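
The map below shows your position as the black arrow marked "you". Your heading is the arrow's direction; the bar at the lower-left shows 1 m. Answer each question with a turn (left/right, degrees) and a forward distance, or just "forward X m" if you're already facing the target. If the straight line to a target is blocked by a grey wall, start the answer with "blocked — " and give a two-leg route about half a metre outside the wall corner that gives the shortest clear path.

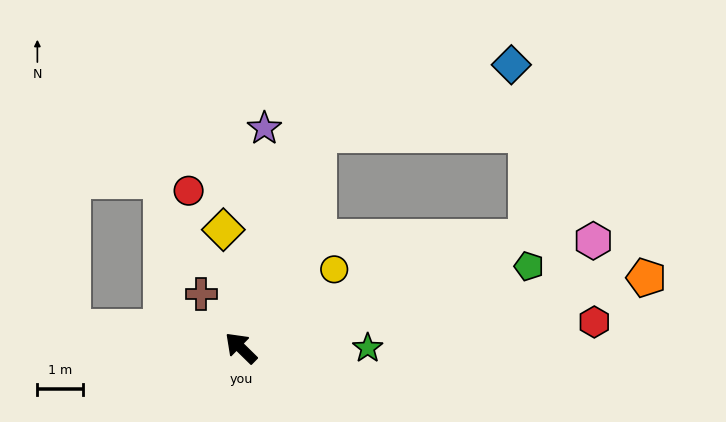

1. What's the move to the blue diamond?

blocked — turn right 65°, forward 5.0 m, then turn right 51°, forward 4.5 m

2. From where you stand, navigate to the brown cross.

turn right 9°, forward 1.5 m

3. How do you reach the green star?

turn right 136°, forward 2.8 m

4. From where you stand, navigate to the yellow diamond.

turn right 37°, forward 2.6 m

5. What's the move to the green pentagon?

turn right 120°, forward 6.6 m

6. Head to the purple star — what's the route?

turn right 52°, forward 4.9 m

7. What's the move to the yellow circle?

turn right 95°, forward 2.7 m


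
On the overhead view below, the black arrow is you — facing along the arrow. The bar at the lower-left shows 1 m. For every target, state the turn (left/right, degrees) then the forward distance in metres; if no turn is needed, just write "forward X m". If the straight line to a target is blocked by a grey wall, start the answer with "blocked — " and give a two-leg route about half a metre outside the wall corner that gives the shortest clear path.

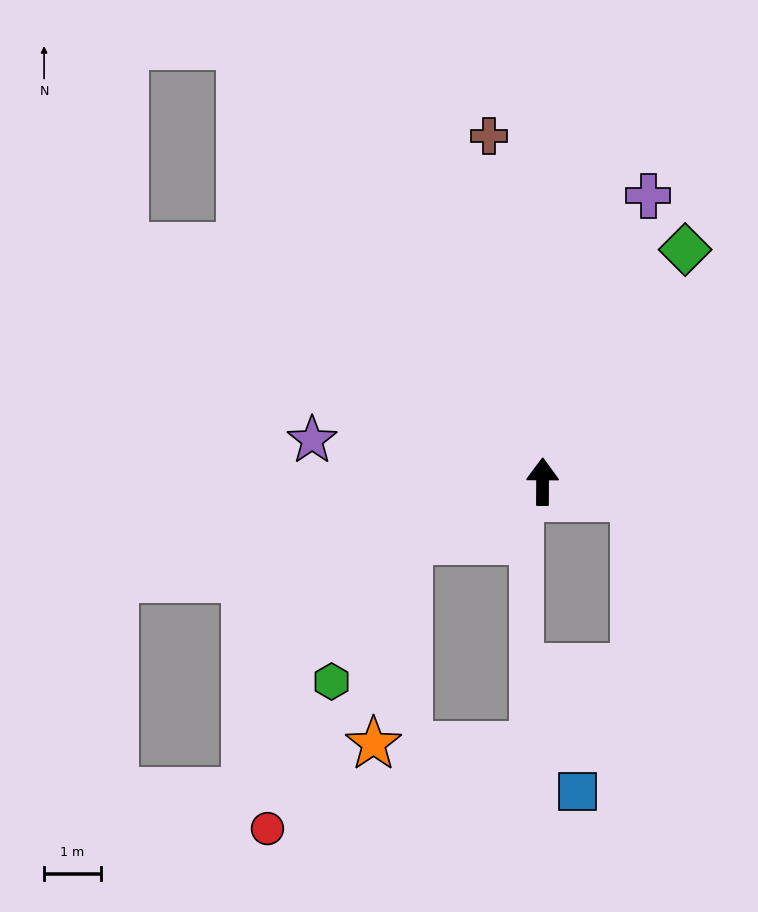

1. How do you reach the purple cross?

turn right 20°, forward 5.4 m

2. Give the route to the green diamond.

turn right 31°, forward 4.8 m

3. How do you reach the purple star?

turn left 80°, forward 4.1 m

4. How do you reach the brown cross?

turn left 9°, forward 6.2 m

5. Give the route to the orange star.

blocked — turn left 114°, forward 2.6 m, then turn left 56°, forward 3.6 m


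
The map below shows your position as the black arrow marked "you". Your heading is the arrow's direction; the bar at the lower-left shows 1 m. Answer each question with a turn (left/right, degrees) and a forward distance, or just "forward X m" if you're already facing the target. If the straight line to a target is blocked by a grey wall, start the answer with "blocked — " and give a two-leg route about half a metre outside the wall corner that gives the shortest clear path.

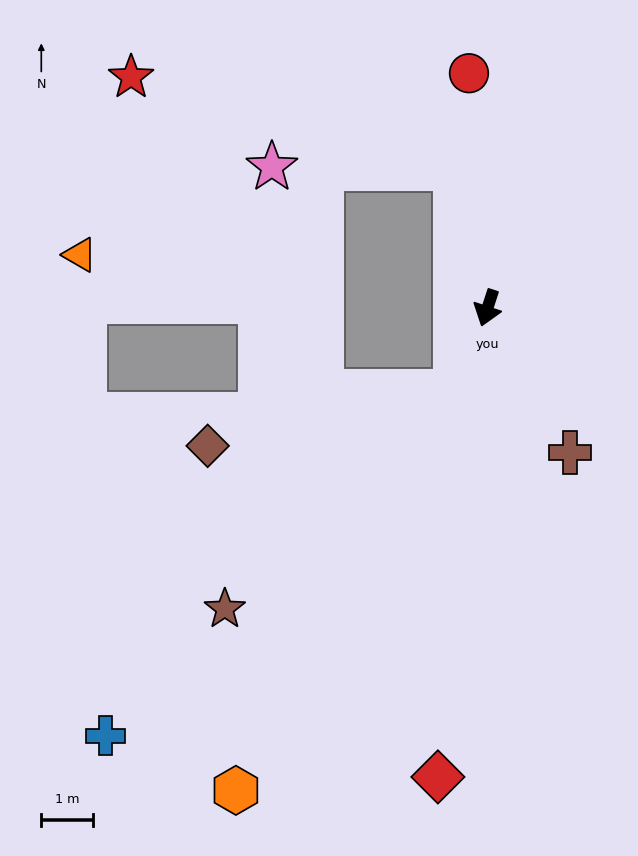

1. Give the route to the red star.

blocked — turn right 149°, forward 2.8 m, then turn left 61°, forward 6.5 m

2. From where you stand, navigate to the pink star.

blocked — turn right 149°, forward 2.8 m, then turn left 77°, forward 3.5 m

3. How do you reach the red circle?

turn right 157°, forward 4.5 m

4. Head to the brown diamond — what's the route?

blocked — turn right 3°, forward 1.7 m, then turn right 56°, forward 4.9 m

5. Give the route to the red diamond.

turn left 12°, forward 9.1 m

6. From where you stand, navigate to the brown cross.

turn left 48°, forward 3.2 m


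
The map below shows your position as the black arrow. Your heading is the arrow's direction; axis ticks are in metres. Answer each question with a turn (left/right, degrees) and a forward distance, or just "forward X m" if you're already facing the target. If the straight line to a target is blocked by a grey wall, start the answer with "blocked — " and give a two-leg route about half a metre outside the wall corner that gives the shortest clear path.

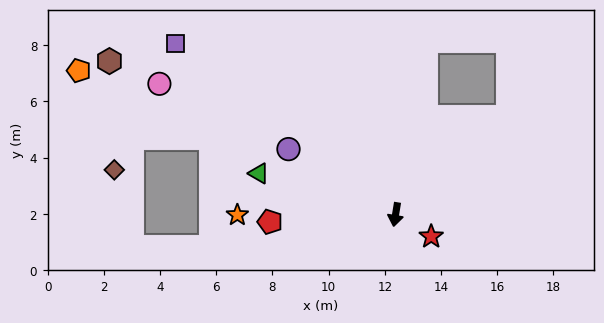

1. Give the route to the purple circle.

turn right 112°, forward 4.5 m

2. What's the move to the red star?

turn left 68°, forward 1.5 m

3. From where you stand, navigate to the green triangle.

turn right 98°, forward 5.1 m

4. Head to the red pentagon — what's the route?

turn right 77°, forward 4.5 m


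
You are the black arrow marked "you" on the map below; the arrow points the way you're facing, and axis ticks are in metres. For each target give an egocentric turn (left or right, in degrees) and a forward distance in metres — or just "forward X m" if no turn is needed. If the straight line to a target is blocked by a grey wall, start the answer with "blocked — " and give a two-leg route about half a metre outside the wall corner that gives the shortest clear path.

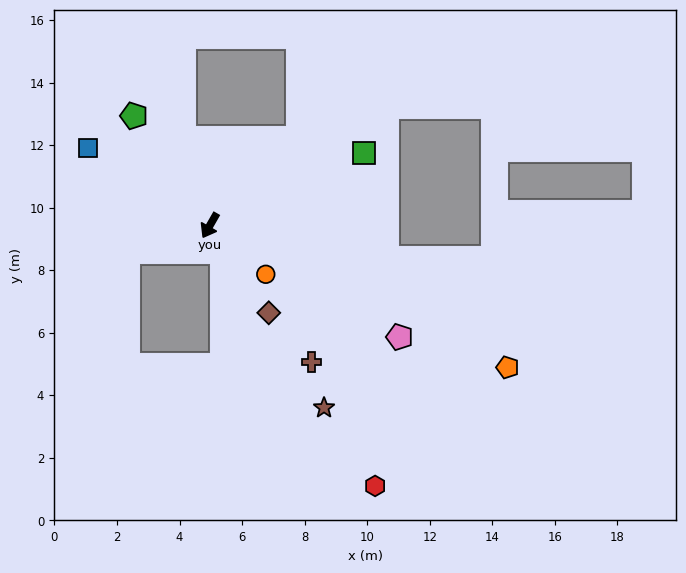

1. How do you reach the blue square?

turn right 93°, forward 4.6 m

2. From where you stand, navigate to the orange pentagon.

turn left 94°, forward 10.5 m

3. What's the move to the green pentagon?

turn right 116°, forward 4.3 m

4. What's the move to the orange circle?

turn left 79°, forward 2.4 m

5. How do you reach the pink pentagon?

turn left 89°, forward 7.0 m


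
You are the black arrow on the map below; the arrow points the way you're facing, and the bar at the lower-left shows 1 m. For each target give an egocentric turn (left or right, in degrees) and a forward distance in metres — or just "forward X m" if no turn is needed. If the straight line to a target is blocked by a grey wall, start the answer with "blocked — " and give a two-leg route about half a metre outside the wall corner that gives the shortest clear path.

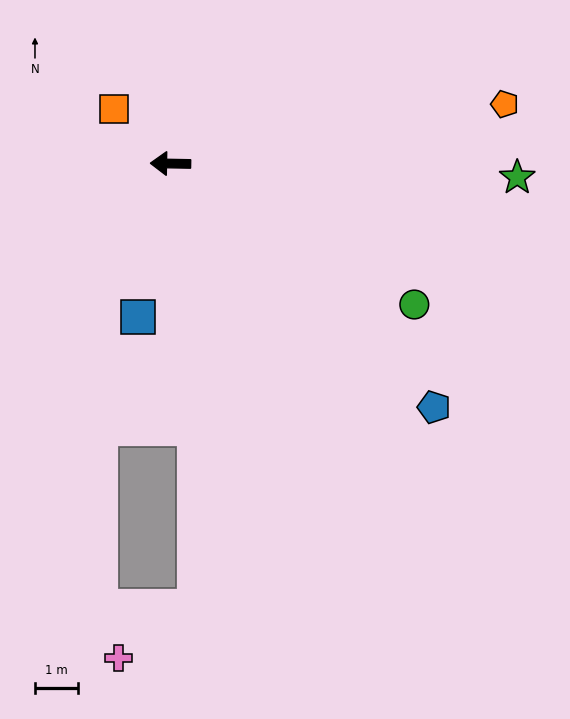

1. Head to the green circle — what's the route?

turn left 151°, forward 6.6 m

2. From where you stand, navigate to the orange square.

turn right 43°, forward 1.8 m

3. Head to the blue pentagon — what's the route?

turn left 138°, forward 8.4 m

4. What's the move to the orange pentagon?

turn right 169°, forward 7.9 m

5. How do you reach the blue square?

turn left 79°, forward 3.7 m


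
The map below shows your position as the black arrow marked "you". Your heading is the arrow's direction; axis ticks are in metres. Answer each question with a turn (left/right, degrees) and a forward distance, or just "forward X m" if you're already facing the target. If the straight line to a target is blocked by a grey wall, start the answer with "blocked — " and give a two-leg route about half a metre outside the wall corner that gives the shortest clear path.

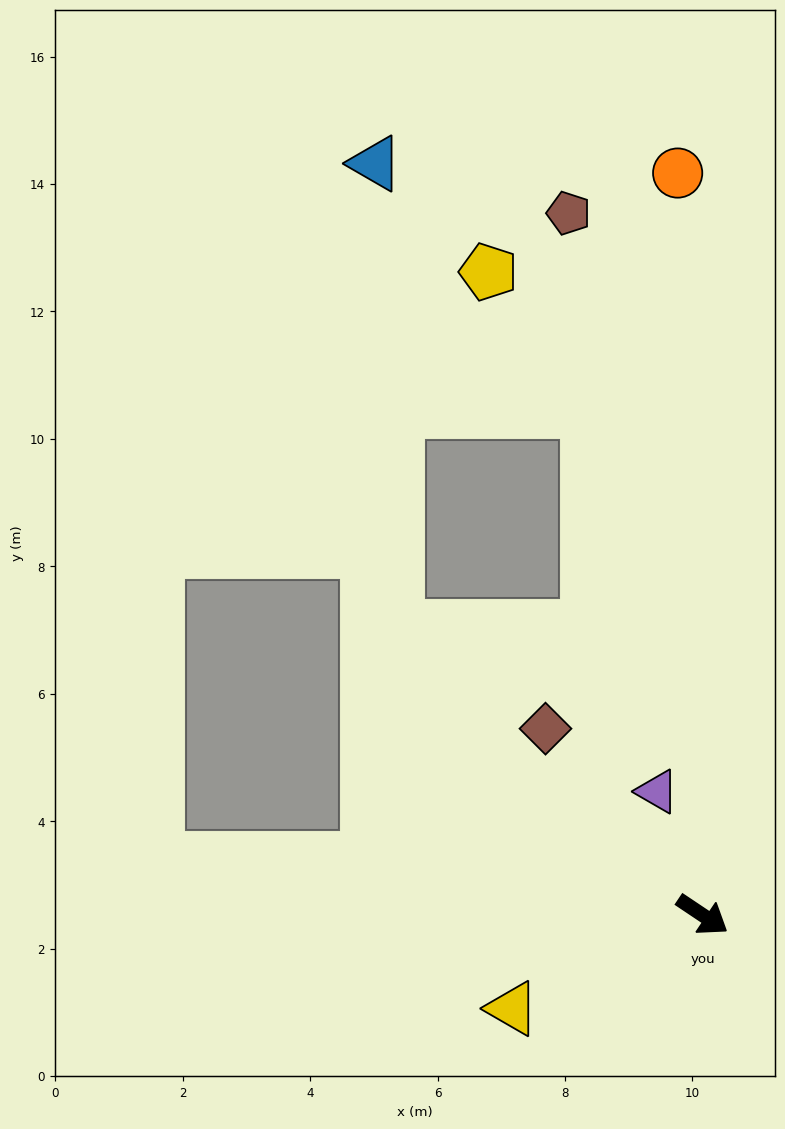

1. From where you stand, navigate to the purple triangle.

turn left 144°, forward 2.1 m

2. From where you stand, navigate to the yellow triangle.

turn right 120°, forward 3.3 m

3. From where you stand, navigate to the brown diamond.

turn left 164°, forward 3.8 m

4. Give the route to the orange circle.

turn left 126°, forward 11.7 m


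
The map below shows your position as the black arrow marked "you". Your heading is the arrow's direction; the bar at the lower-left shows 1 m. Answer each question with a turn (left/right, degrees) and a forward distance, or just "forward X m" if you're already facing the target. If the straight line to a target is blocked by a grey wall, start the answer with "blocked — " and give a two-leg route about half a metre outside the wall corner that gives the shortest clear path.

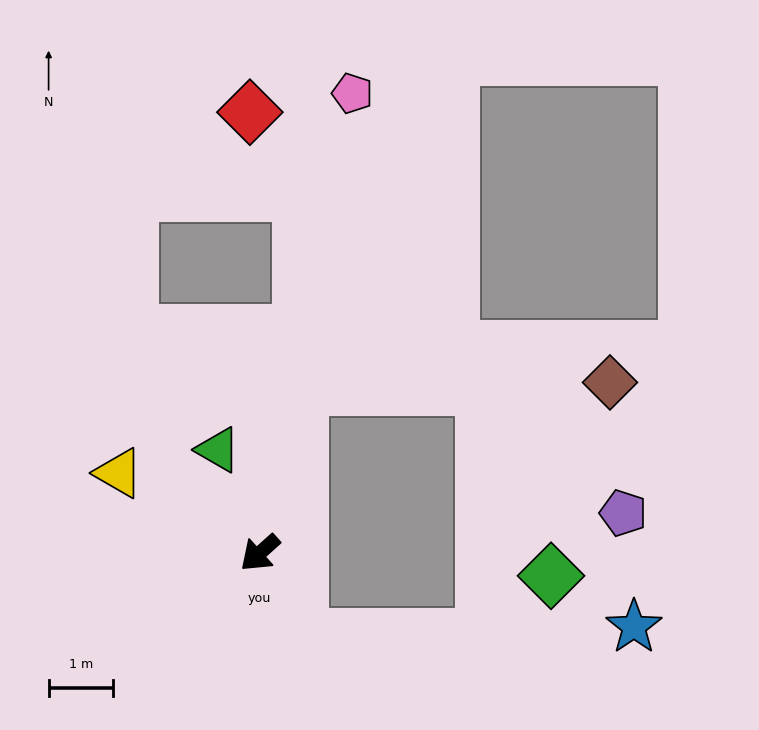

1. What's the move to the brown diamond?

blocked — turn right 146°, forward 2.7 m, then turn right 75°, forward 4.8 m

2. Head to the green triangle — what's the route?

turn right 110°, forward 1.7 m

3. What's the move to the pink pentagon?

turn right 143°, forward 7.3 m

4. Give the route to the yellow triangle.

turn right 71°, forward 2.5 m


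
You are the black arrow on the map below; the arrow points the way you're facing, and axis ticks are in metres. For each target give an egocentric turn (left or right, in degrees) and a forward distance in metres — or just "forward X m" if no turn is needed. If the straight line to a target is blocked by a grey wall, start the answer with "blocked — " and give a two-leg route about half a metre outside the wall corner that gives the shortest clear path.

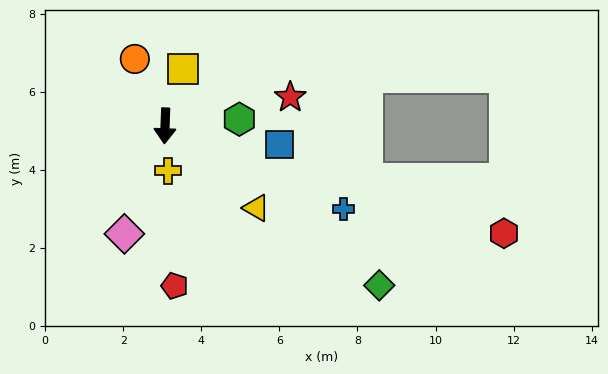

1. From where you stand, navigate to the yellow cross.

turn left 6°, forward 1.2 m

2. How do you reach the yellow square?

turn left 165°, forward 1.5 m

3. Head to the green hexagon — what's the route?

turn left 97°, forward 1.9 m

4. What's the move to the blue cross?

turn left 67°, forward 5.0 m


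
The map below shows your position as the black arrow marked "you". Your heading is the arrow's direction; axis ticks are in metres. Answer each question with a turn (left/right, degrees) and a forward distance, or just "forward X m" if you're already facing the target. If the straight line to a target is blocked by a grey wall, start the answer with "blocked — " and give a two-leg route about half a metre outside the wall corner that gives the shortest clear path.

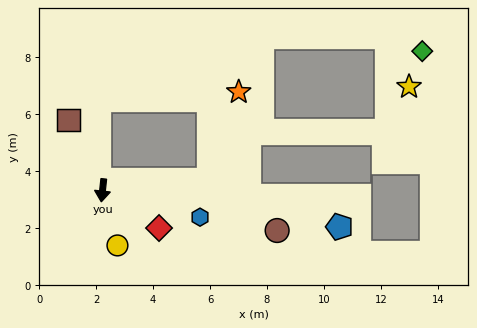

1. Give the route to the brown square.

turn right 148°, forward 2.7 m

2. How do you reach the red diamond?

turn left 62°, forward 2.4 m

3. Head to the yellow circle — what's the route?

turn left 21°, forward 2.0 m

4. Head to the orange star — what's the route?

blocked — turn left 102°, forward 3.7 m, then turn left 65°, forward 3.3 m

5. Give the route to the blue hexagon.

turn left 81°, forward 3.5 m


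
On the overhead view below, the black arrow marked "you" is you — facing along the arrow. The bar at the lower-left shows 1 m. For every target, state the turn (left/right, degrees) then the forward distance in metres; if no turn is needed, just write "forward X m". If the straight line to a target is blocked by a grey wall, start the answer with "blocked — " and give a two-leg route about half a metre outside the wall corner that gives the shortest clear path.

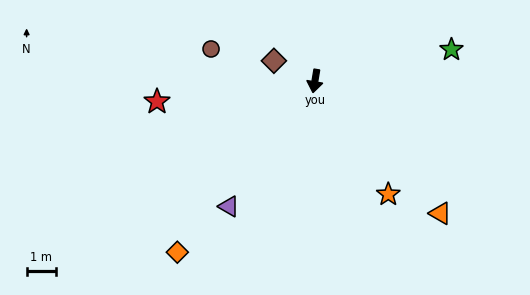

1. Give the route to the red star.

turn right 73°, forward 5.5 m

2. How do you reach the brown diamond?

turn right 107°, forward 1.6 m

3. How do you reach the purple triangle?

turn right 25°, forward 5.2 m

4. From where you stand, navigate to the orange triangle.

turn left 53°, forward 6.3 m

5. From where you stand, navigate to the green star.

turn left 112°, forward 4.8 m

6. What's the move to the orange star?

turn left 42°, forward 4.7 m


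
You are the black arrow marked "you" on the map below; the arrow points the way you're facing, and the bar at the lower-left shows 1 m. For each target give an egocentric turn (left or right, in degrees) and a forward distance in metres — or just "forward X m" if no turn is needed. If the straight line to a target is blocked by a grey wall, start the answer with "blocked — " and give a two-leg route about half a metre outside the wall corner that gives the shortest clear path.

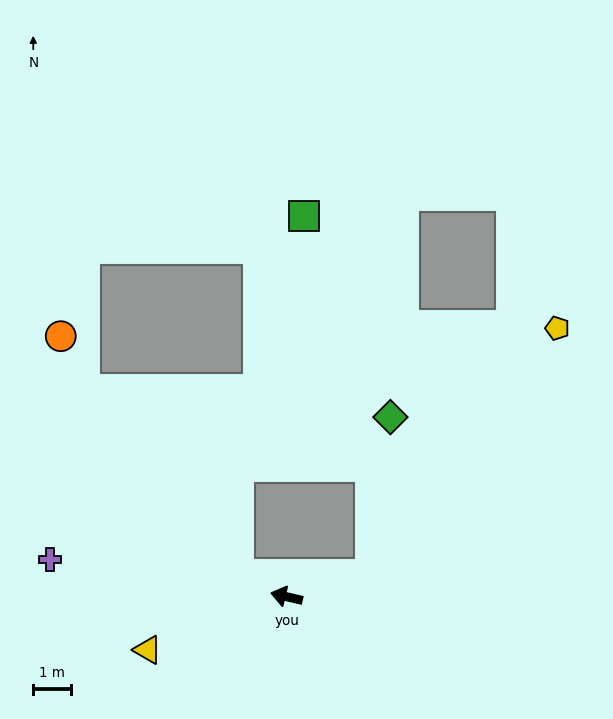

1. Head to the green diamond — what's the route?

blocked — turn right 152°, forward 2.3 m, then turn left 68°, forward 4.3 m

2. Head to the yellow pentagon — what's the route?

blocked — turn right 152°, forward 2.3 m, then turn left 38°, forward 8.3 m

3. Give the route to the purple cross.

turn left 4°, forward 6.4 m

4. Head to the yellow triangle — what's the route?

turn left 34°, forward 4.0 m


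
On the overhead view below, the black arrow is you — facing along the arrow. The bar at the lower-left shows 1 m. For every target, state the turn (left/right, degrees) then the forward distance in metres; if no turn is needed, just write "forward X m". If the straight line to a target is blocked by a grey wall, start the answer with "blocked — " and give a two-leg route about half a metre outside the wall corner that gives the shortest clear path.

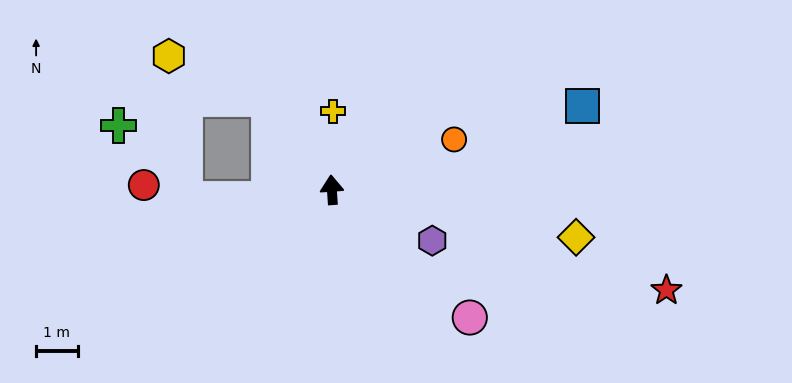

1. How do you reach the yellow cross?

turn right 5°, forward 1.9 m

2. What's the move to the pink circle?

turn right 137°, forward 4.5 m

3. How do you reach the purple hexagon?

turn right 121°, forward 2.7 m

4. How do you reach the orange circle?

turn right 72°, forward 3.2 m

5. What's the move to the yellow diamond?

turn right 105°, forward 6.0 m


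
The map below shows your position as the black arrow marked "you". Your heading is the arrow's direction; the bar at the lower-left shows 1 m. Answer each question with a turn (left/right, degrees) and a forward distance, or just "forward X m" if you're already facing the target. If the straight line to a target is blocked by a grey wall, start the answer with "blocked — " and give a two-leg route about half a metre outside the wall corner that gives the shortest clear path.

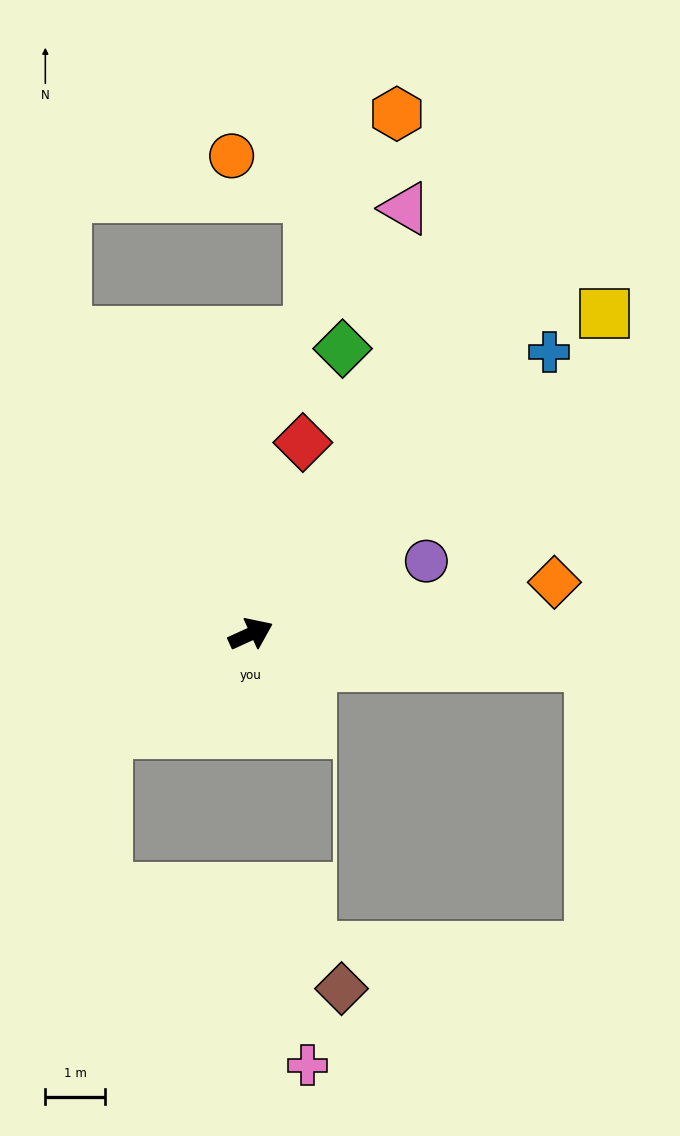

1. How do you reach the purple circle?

turn right 2°, forward 3.2 m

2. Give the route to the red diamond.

turn left 50°, forward 3.3 m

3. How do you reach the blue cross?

turn left 19°, forward 6.9 m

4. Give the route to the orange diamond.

turn right 15°, forward 5.2 m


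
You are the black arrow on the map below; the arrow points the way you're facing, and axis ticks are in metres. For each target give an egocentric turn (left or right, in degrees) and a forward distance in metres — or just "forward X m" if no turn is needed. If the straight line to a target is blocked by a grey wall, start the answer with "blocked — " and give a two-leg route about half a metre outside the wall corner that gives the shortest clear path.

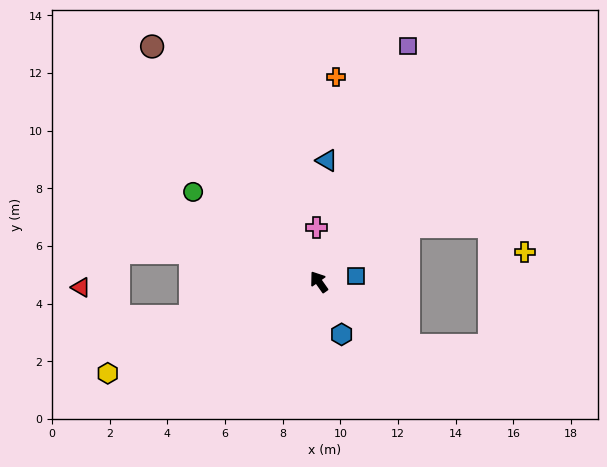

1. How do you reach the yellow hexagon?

turn left 78°, forward 8.0 m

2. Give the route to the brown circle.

forward 10.0 m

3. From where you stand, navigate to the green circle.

turn left 19°, forward 5.4 m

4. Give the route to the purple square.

turn right 56°, forward 8.7 m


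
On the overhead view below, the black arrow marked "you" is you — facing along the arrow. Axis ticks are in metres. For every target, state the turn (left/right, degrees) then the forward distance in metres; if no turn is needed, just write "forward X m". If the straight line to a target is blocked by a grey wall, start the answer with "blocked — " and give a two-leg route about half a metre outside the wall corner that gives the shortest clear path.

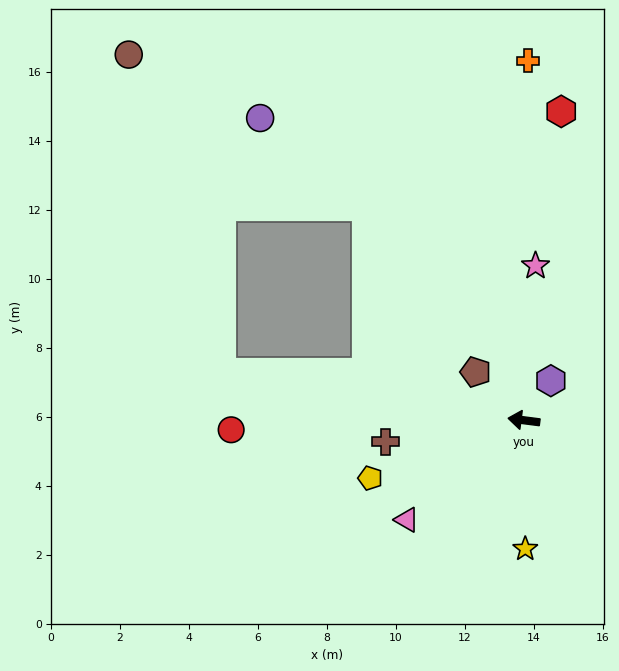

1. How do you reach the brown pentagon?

turn right 38°, forward 2.0 m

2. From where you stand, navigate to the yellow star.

turn left 98°, forward 3.7 m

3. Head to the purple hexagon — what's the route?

turn right 117°, forward 1.4 m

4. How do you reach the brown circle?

blocked — forward 8.9 m, then turn right 66°, forward 9.6 m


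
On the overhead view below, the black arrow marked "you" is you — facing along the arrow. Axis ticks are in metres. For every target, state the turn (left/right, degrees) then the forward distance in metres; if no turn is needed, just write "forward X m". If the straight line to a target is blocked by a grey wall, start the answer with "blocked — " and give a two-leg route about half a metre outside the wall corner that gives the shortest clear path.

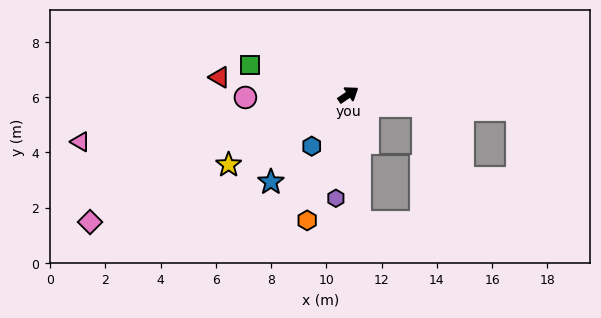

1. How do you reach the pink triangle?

turn left 156°, forward 9.8 m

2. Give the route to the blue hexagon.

turn right 160°, forward 2.3 m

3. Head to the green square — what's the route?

turn left 129°, forward 3.7 m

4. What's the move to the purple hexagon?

turn right 131°, forward 3.8 m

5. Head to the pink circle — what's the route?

turn left 147°, forward 3.7 m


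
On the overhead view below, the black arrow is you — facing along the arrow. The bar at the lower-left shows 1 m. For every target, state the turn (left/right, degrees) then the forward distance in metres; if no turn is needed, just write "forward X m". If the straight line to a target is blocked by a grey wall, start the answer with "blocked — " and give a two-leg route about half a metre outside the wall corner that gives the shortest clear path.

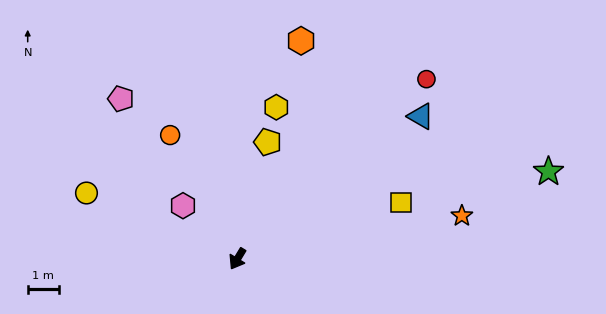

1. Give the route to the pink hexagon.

turn right 103°, forward 2.5 m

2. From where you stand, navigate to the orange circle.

turn right 120°, forward 4.6 m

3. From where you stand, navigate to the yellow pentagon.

turn right 163°, forward 3.9 m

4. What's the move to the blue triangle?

turn left 159°, forward 7.5 m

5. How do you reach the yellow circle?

turn right 82°, forward 5.3 m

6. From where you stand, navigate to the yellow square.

turn left 140°, forward 5.6 m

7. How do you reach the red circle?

turn left 165°, forward 8.4 m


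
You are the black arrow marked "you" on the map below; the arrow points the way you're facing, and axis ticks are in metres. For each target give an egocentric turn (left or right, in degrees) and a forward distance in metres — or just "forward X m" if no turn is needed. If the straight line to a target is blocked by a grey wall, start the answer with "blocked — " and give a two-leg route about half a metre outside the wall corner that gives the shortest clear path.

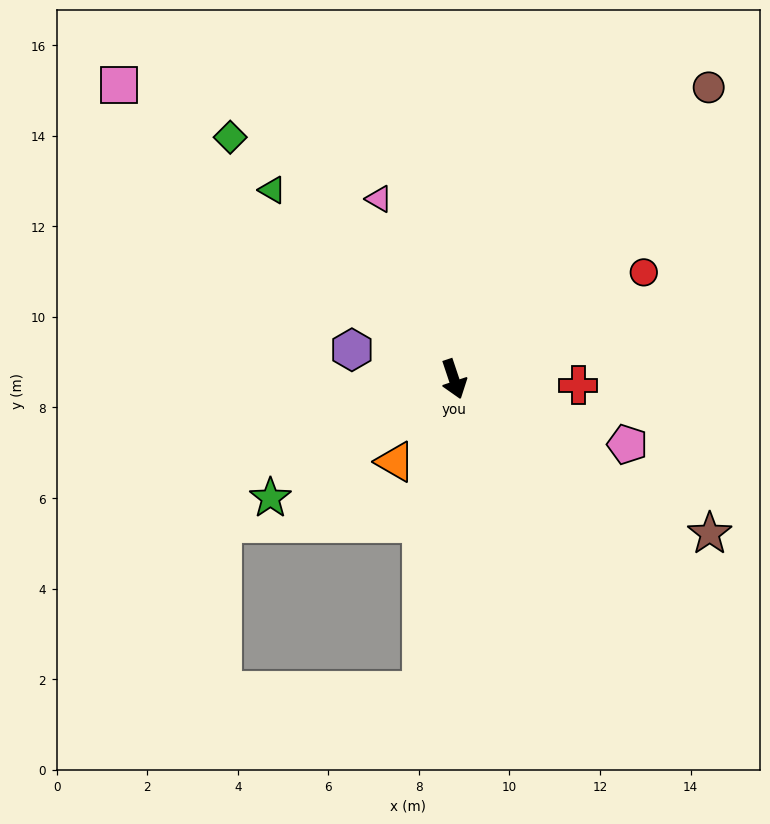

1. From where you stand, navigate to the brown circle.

turn left 120°, forward 8.6 m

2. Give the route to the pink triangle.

turn right 176°, forward 4.3 m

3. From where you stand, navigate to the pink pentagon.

turn left 51°, forward 4.1 m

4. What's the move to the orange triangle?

turn right 54°, forward 2.2 m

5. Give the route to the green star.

turn right 76°, forward 4.8 m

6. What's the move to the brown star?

turn left 40°, forward 6.6 m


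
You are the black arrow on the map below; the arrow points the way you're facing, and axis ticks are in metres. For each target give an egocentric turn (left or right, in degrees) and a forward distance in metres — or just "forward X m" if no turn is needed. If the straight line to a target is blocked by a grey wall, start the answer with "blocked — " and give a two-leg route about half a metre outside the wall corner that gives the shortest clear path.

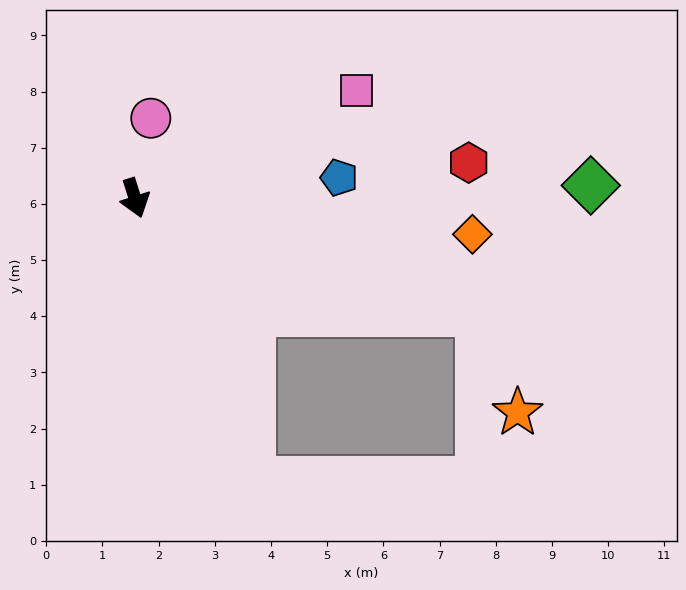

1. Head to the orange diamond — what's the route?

turn left 66°, forward 6.0 m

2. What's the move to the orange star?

blocked — turn left 54°, forward 6.5 m, then turn right 50°, forward 1.9 m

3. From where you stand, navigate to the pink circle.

turn left 151°, forward 1.4 m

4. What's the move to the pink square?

turn left 98°, forward 4.4 m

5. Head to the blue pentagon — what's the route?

turn left 78°, forward 3.7 m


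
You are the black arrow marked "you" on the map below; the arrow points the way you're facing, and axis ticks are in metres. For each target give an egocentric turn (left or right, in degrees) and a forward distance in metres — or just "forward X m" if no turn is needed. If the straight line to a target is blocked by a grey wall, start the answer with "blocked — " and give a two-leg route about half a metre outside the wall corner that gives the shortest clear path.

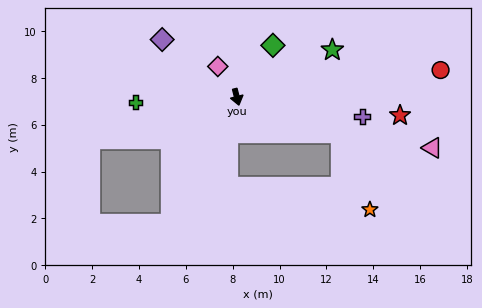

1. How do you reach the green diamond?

turn left 131°, forward 2.7 m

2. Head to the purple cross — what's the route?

turn left 67°, forward 5.4 m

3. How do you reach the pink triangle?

turn left 61°, forward 8.6 m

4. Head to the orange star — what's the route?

blocked — turn left 56°, forward 4.7 m, then turn right 49°, forward 3.5 m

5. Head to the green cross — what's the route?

turn right 101°, forward 4.3 m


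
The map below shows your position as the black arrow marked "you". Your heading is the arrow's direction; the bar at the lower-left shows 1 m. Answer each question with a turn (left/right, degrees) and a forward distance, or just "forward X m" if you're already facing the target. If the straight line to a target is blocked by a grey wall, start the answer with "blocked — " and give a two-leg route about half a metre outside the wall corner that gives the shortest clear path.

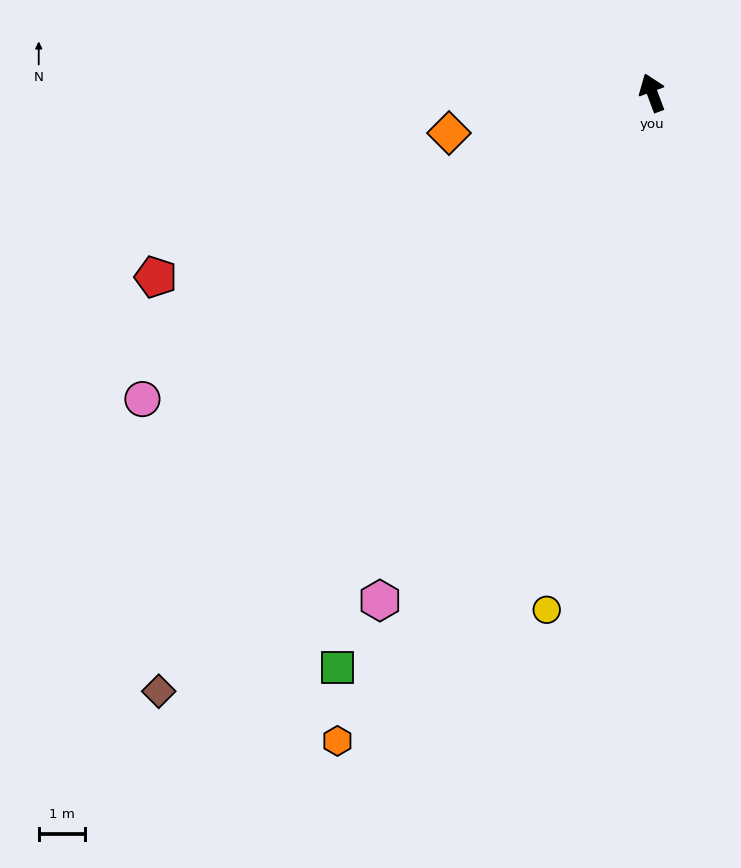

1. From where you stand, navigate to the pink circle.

turn left 101°, forward 12.7 m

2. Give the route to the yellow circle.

turn left 148°, forward 11.3 m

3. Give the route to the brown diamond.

turn left 120°, forward 16.6 m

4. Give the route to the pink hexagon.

turn left 131°, forward 12.3 m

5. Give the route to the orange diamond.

turn left 81°, forward 4.4 m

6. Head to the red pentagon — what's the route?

turn left 90°, forward 11.3 m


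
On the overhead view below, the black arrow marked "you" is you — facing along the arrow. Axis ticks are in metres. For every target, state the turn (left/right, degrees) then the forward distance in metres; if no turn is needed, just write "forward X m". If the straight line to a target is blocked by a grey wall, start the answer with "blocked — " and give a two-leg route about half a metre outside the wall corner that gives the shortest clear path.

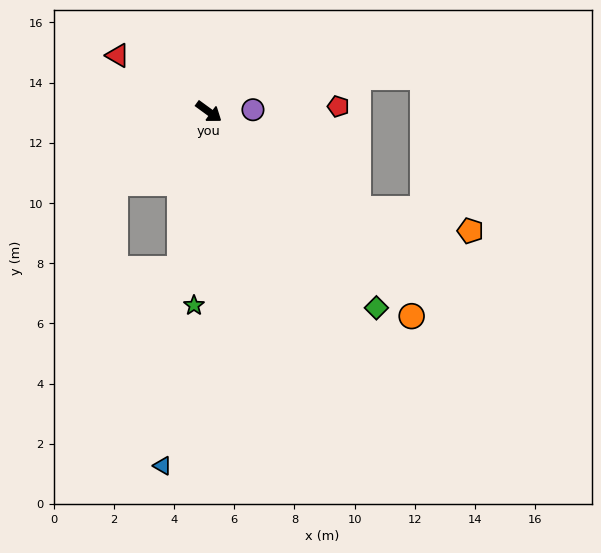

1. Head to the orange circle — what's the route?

turn right 9°, forward 9.6 m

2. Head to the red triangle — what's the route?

turn right 176°, forward 3.6 m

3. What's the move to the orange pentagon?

blocked — turn left 3°, forward 5.9 m, then turn left 22°, forward 3.8 m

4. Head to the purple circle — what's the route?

turn left 39°, forward 1.5 m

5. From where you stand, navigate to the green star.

turn right 58°, forward 6.5 m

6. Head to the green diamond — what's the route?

turn right 13°, forward 8.6 m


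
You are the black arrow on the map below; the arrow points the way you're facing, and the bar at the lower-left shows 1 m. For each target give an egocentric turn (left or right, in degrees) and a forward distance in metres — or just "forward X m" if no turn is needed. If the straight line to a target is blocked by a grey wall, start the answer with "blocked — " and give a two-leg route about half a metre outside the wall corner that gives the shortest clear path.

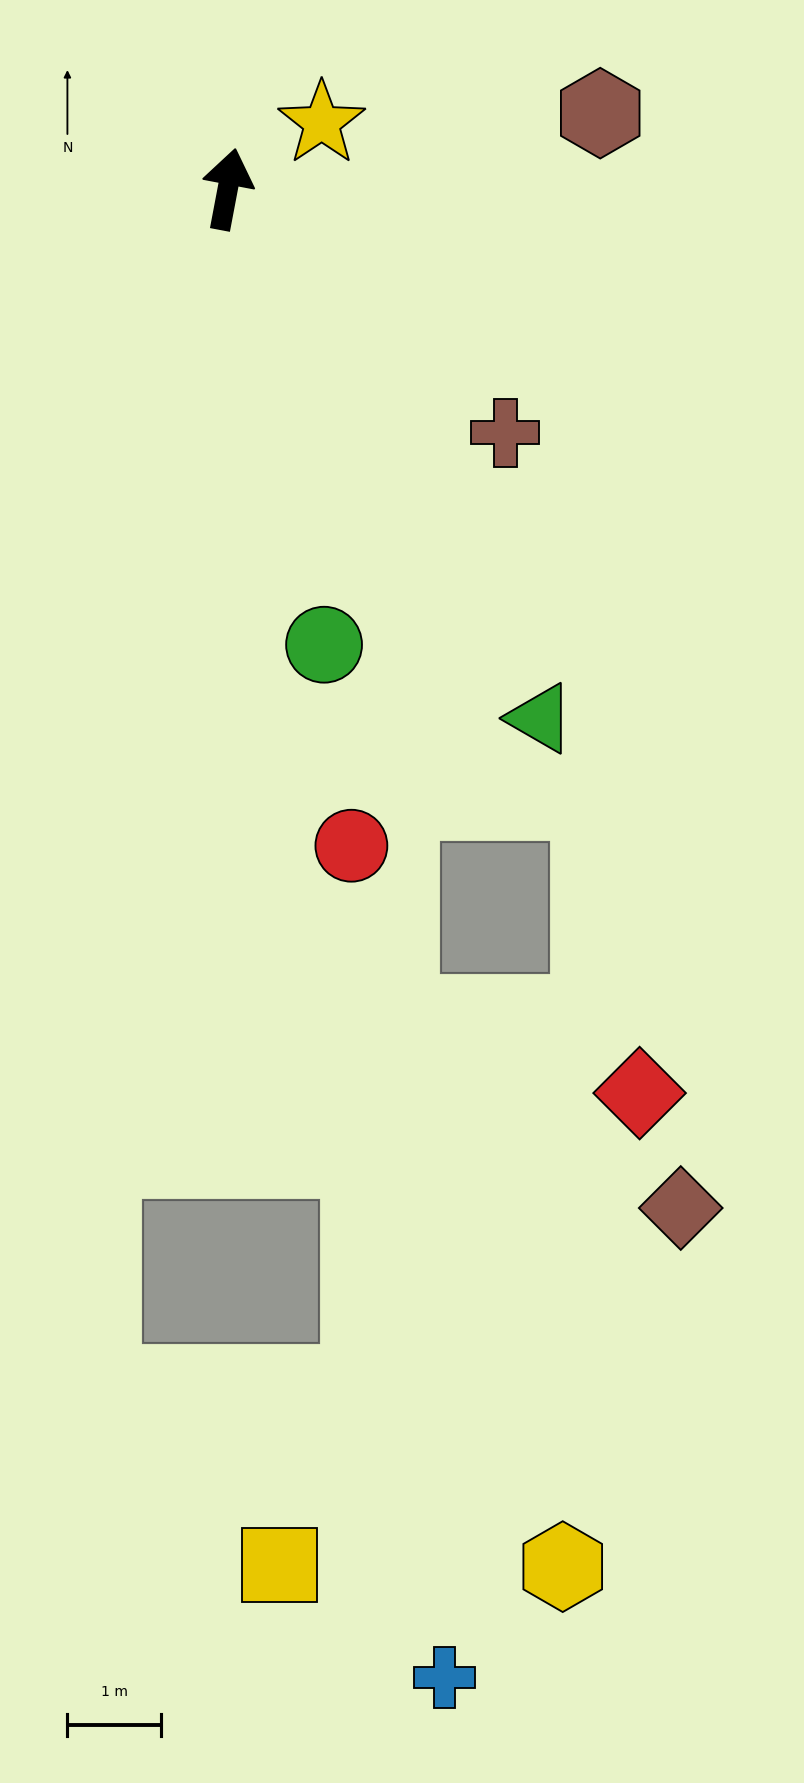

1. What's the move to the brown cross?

turn right 121°, forward 3.9 m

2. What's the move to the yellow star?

turn right 44°, forward 1.2 m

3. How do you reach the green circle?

turn right 157°, forward 5.0 m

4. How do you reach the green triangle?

turn right 139°, forward 6.6 m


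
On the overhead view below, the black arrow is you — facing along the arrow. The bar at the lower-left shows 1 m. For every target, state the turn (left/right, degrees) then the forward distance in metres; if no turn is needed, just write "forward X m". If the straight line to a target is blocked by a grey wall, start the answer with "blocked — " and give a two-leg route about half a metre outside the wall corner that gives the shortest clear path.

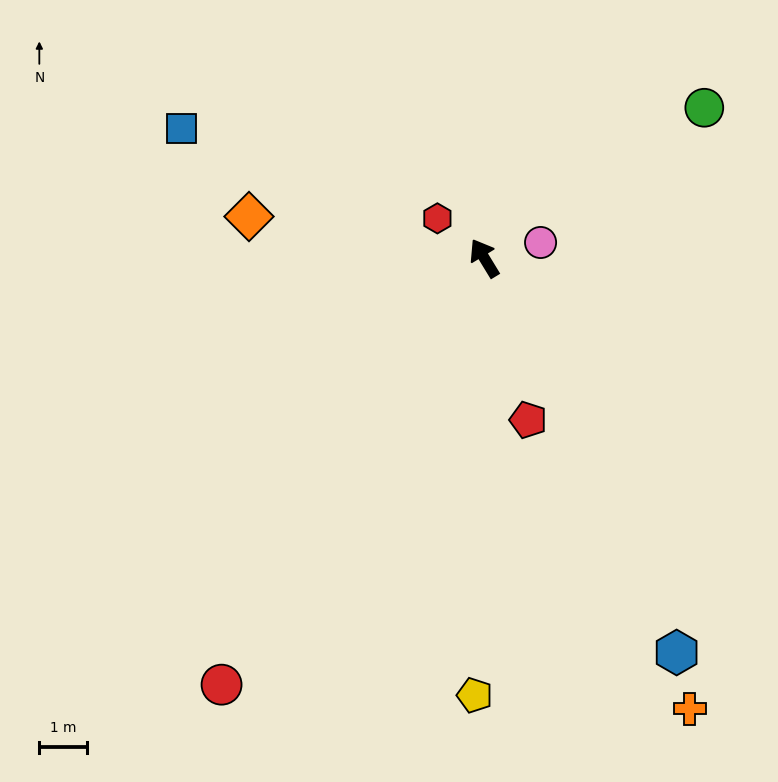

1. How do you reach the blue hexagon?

turn left 175°, forward 9.3 m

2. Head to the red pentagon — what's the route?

turn left 164°, forward 3.5 m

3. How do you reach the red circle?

turn left 117°, forward 10.6 m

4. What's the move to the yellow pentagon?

turn left 147°, forward 9.2 m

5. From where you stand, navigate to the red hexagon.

turn left 18°, forward 1.3 m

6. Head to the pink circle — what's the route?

turn right 106°, forward 1.2 m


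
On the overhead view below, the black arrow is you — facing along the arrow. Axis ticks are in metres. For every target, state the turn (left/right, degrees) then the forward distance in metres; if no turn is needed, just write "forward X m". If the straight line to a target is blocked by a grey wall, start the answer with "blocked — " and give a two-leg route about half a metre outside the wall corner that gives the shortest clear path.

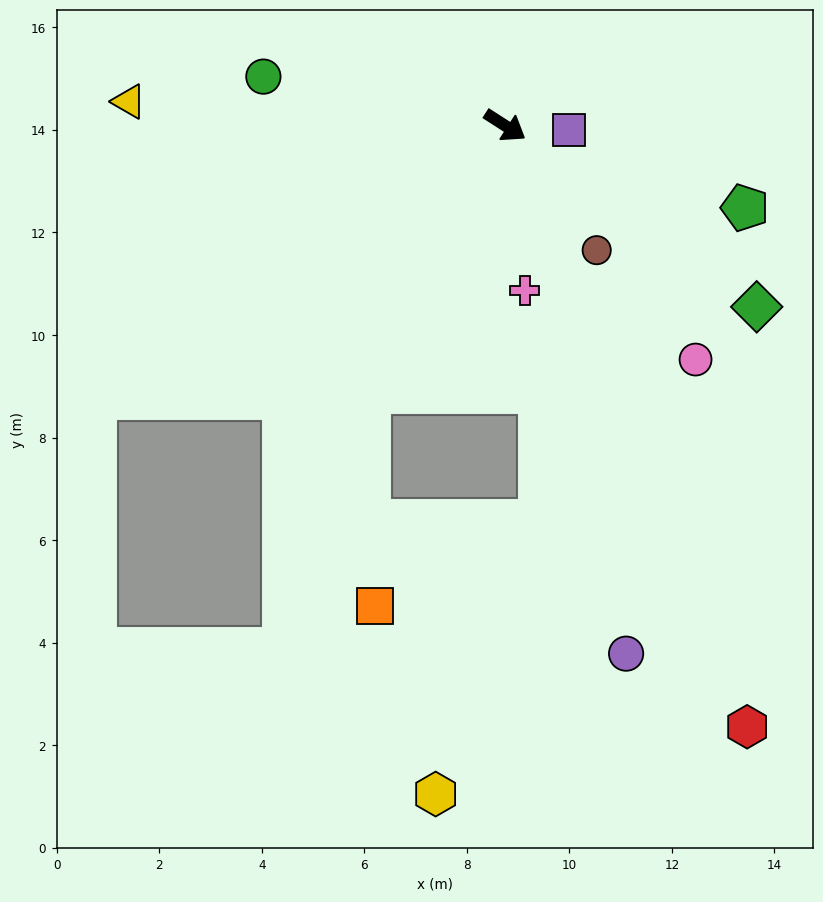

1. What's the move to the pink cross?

turn right 50°, forward 3.2 m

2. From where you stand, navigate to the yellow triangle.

turn right 151°, forward 7.4 m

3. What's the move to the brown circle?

turn right 21°, forward 3.0 m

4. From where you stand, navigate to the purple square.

turn left 29°, forward 1.3 m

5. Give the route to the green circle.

turn right 159°, forward 4.8 m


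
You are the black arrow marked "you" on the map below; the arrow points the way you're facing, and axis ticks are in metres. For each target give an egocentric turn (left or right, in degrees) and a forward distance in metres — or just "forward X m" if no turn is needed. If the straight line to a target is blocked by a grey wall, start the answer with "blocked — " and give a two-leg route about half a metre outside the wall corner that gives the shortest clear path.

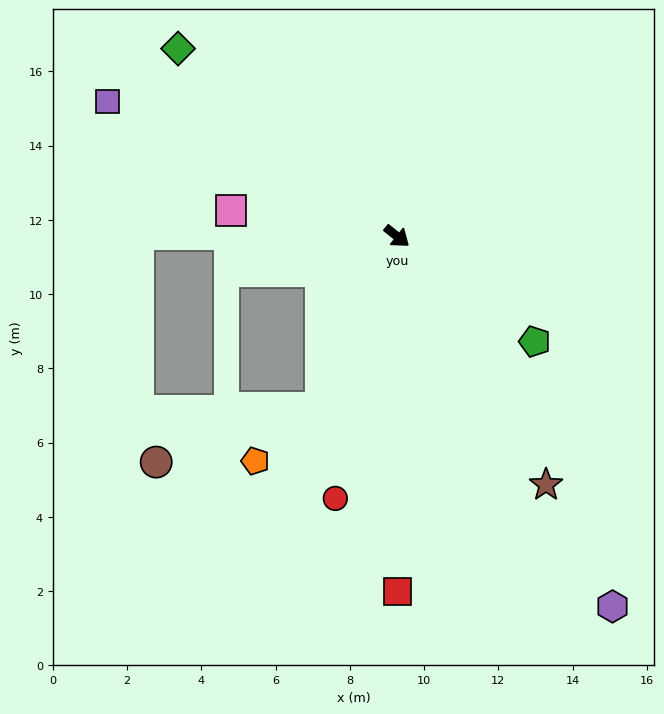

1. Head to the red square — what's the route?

turn right 51°, forward 9.6 m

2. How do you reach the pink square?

turn right 150°, forward 4.5 m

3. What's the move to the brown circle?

blocked — turn right 75°, forward 5.1 m, then turn right 48°, forward 4.7 m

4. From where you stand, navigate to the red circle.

turn right 65°, forward 7.3 m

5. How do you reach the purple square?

turn right 166°, forward 8.6 m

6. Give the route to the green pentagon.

forward 4.7 m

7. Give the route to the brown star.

turn right 20°, forward 7.8 m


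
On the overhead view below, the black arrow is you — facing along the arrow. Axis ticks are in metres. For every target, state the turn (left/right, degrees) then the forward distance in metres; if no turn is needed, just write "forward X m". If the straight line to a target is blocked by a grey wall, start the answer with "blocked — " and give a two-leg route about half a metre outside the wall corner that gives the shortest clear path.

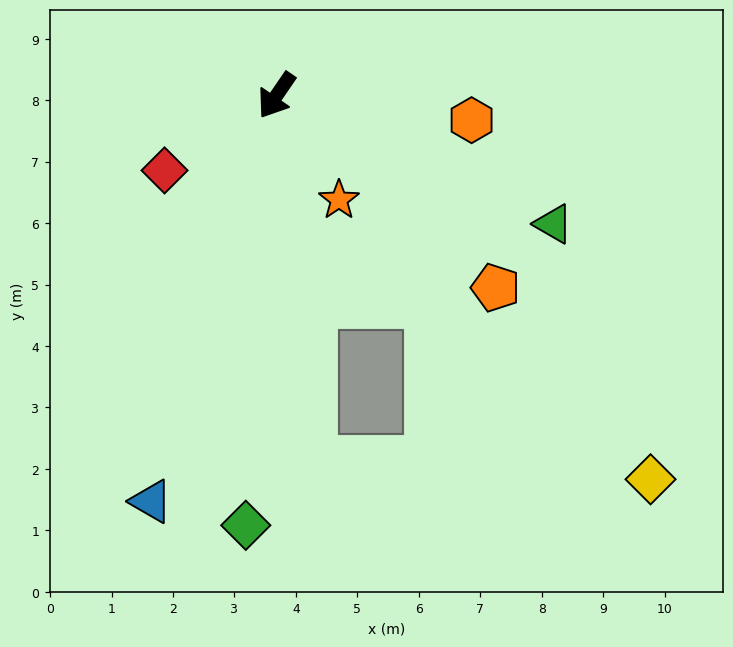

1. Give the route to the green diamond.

turn left 30°, forward 7.0 m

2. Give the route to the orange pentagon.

turn left 83°, forward 4.7 m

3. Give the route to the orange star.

turn left 65°, forward 2.0 m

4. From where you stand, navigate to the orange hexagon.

turn left 117°, forward 3.2 m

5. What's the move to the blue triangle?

turn left 17°, forward 6.9 m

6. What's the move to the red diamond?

turn right 22°, forward 2.2 m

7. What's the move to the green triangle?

turn left 100°, forward 5.0 m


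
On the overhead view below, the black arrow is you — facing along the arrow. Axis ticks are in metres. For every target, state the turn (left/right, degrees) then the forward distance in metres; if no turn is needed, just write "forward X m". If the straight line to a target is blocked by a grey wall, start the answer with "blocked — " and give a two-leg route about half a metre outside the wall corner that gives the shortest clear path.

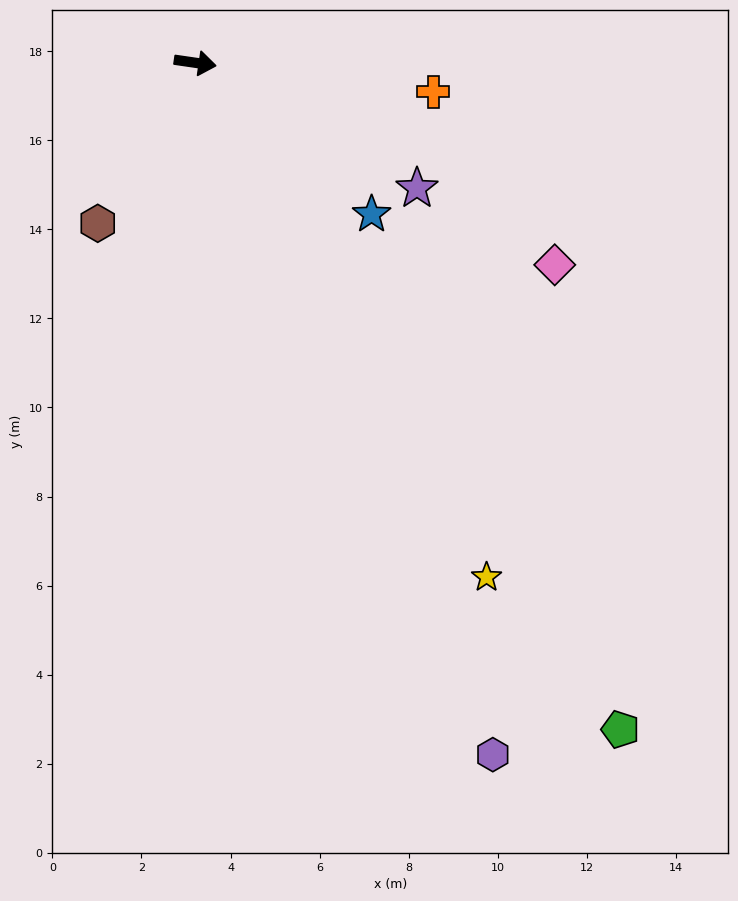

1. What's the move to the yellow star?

turn right 52°, forward 13.3 m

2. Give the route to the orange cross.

forward 5.4 m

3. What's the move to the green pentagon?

turn right 49°, forward 17.8 m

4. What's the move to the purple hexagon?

turn right 58°, forward 16.9 m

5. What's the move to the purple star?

turn right 21°, forward 5.7 m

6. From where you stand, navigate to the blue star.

turn right 32°, forward 5.2 m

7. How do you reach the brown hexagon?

turn right 113°, forward 4.2 m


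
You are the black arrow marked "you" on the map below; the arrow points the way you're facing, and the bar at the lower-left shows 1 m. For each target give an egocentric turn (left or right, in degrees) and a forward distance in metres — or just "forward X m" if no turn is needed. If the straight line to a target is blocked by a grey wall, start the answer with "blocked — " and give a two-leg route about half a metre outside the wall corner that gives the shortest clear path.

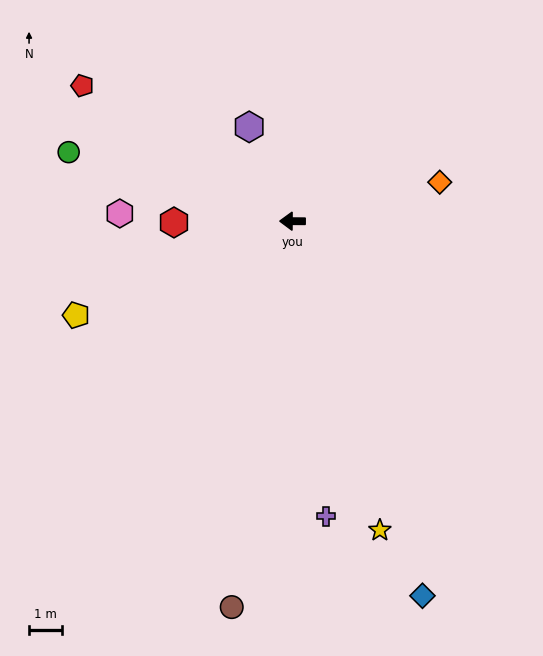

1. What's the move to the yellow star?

turn left 106°, forward 9.8 m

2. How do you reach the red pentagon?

turn right 33°, forward 7.7 m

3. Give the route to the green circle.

turn right 17°, forward 7.2 m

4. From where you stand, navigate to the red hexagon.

forward 3.6 m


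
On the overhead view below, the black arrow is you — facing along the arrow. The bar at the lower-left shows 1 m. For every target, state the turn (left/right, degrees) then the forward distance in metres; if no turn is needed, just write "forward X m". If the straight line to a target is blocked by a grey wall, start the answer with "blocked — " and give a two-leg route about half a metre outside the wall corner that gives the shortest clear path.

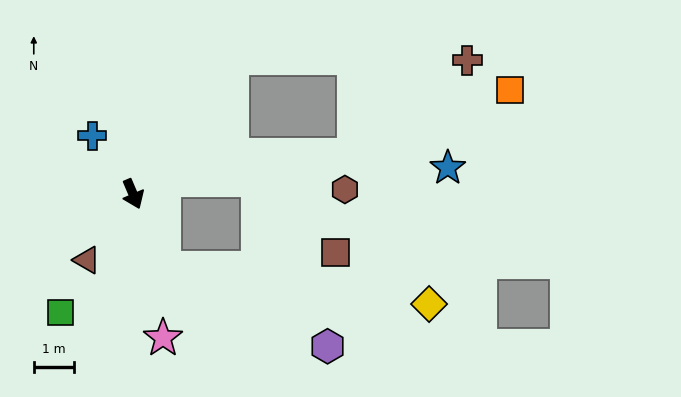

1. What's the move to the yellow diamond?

blocked — forward 2.0 m, then turn left 59°, forward 6.7 m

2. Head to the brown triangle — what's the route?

turn right 58°, forward 2.0 m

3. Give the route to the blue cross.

turn right 168°, forward 1.8 m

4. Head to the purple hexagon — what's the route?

blocked — forward 2.0 m, then turn left 41°, forward 4.5 m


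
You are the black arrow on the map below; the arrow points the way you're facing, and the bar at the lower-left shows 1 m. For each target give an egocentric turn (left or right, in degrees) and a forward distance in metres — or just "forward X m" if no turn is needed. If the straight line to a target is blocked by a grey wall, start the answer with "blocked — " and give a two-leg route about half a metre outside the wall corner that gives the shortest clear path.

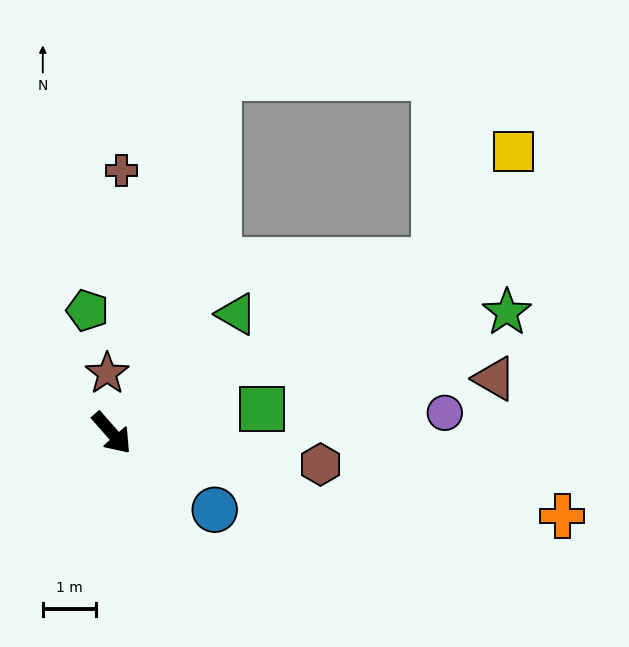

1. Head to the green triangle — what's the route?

turn left 92°, forward 3.3 m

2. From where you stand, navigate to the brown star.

turn left 143°, forward 1.1 m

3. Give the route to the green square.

turn left 58°, forward 2.9 m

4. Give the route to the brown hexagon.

turn left 40°, forward 4.0 m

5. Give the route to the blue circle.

turn left 12°, forward 2.4 m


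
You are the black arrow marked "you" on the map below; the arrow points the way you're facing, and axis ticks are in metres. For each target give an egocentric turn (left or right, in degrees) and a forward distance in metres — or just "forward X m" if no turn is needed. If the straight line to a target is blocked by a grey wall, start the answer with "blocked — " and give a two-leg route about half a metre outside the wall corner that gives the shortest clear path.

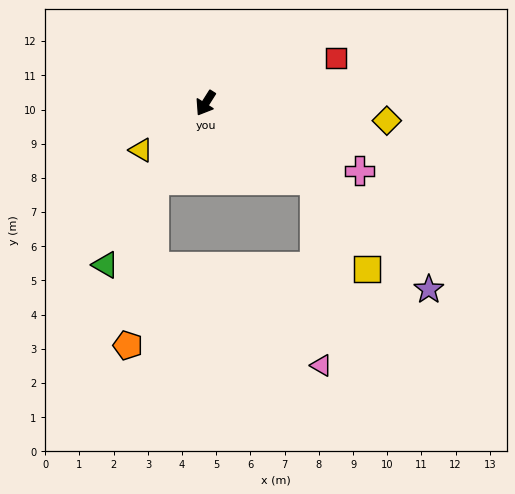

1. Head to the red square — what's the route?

turn left 141°, forward 4.0 m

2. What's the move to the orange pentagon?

blocked — forward 2.7 m, then turn left 23°, forward 4.9 m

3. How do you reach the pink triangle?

blocked — turn left 87°, forward 3.9 m, then turn right 52°, forward 5.4 m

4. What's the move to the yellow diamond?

turn left 117°, forward 5.3 m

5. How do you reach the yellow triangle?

turn right 22°, forward 2.3 m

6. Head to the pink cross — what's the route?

turn left 99°, forward 4.9 m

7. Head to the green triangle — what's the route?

forward 5.6 m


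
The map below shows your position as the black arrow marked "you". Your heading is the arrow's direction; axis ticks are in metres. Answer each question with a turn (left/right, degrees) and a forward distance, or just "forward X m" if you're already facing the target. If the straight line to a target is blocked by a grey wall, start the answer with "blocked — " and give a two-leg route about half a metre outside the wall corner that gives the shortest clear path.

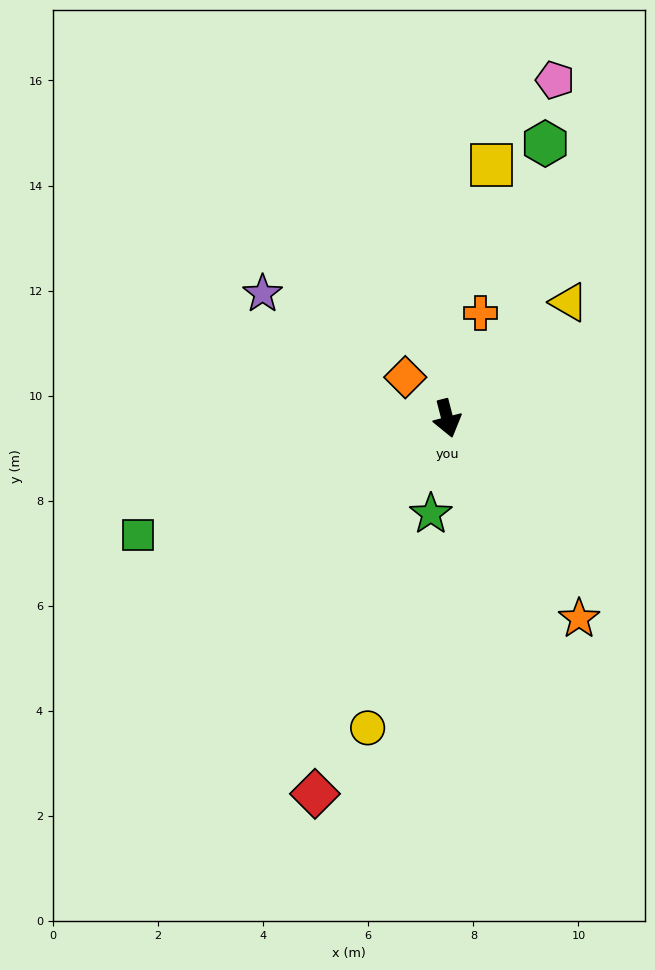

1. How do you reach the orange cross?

turn left 148°, forward 2.1 m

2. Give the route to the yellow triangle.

turn left 119°, forward 3.2 m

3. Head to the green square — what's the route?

turn right 84°, forward 6.3 m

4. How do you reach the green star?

turn right 24°, forward 1.8 m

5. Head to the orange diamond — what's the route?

turn right 149°, forward 1.1 m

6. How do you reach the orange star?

turn left 19°, forward 4.6 m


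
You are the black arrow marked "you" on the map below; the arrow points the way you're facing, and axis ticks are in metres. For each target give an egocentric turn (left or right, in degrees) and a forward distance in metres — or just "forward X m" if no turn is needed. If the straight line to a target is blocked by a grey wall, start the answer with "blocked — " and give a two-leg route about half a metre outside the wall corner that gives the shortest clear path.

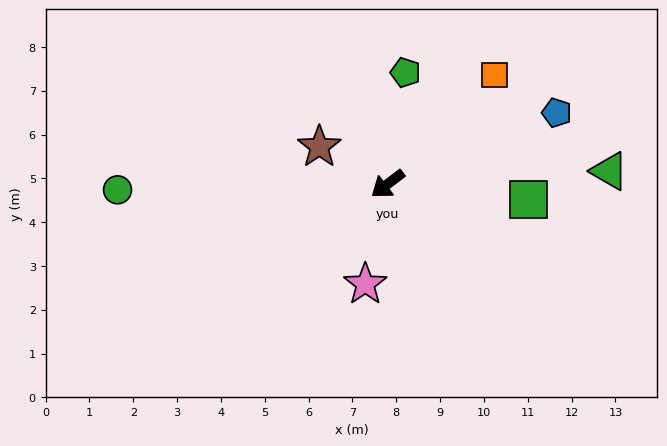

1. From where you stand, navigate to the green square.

turn left 137°, forward 3.2 m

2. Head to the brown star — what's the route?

turn right 66°, forward 1.8 m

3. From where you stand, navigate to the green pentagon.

turn right 136°, forward 2.6 m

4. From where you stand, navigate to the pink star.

turn left 40°, forward 2.3 m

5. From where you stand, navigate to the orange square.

turn right 172°, forward 3.5 m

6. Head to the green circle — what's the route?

turn right 36°, forward 6.2 m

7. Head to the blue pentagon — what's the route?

turn left 166°, forward 4.2 m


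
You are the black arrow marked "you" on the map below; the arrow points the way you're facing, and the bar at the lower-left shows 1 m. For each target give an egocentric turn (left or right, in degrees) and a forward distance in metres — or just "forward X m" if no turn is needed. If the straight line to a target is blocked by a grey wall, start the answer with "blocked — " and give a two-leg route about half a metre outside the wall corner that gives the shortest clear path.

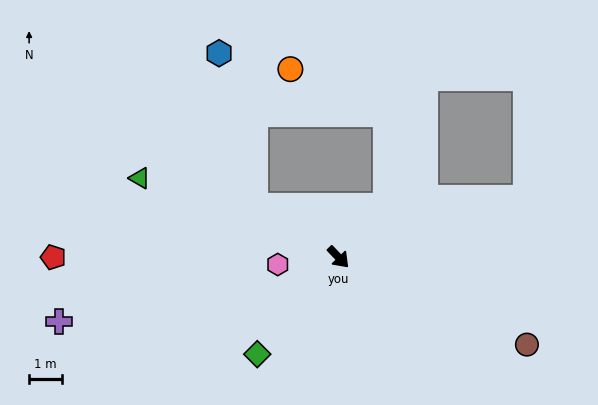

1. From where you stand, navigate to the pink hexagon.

turn right 127°, forward 1.9 m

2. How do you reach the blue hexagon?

blocked — turn right 164°, forward 3.0 m, then turn right 47°, forward 4.8 m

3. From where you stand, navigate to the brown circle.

turn left 21°, forward 6.3 m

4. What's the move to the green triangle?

turn right 155°, forward 6.5 m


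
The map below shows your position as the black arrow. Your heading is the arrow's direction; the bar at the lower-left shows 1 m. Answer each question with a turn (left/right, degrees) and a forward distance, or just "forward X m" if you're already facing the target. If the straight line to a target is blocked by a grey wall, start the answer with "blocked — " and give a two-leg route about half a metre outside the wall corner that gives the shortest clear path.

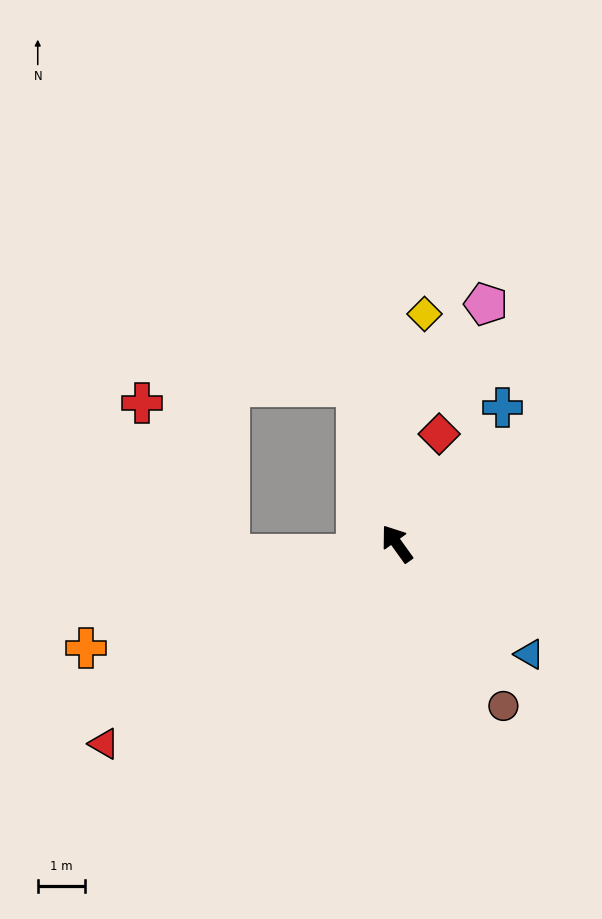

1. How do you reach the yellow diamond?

turn right 43°, forward 4.9 m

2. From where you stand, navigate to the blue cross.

turn right 73°, forward 3.6 m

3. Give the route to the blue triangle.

turn right 165°, forward 3.6 m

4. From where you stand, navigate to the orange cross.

turn left 73°, forward 6.9 m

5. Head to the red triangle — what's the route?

turn left 89°, forward 7.5 m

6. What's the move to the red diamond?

turn right 57°, forward 2.5 m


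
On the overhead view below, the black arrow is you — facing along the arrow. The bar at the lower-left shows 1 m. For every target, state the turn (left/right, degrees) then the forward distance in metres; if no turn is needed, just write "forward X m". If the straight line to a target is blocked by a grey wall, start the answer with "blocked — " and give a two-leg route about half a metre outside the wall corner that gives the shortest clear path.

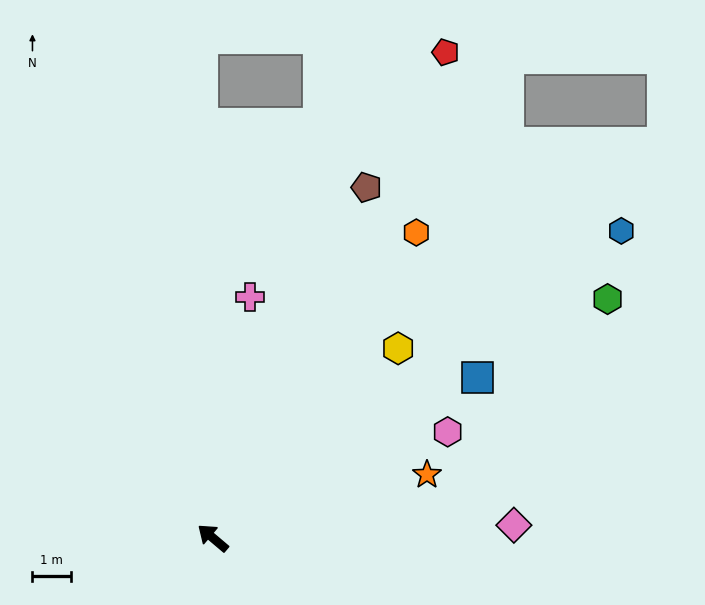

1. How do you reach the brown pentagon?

turn right 73°, forward 10.0 m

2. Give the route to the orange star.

turn right 123°, forward 5.8 m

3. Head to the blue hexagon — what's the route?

turn right 103°, forward 13.3 m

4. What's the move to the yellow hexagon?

turn right 94°, forward 6.9 m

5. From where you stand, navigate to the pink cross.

turn right 58°, forward 6.4 m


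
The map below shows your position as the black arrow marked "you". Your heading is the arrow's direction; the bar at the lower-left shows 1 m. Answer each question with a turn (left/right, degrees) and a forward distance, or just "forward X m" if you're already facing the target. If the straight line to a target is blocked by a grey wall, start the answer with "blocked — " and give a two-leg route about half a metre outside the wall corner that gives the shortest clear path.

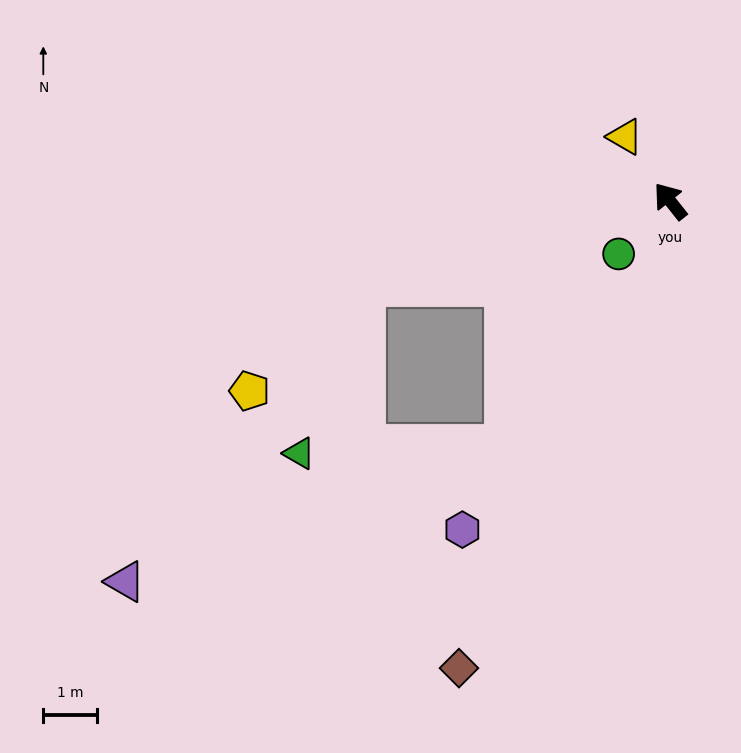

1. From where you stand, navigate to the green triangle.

blocked — turn left 67°, forward 5.9 m, then turn left 54°, forward 3.4 m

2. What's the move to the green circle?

turn left 97°, forward 1.4 m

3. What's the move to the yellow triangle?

turn right 3°, forward 1.5 m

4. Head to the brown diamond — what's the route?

turn left 117°, forward 9.5 m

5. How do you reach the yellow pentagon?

blocked — turn left 67°, forward 5.9 m, then turn left 28°, forward 2.9 m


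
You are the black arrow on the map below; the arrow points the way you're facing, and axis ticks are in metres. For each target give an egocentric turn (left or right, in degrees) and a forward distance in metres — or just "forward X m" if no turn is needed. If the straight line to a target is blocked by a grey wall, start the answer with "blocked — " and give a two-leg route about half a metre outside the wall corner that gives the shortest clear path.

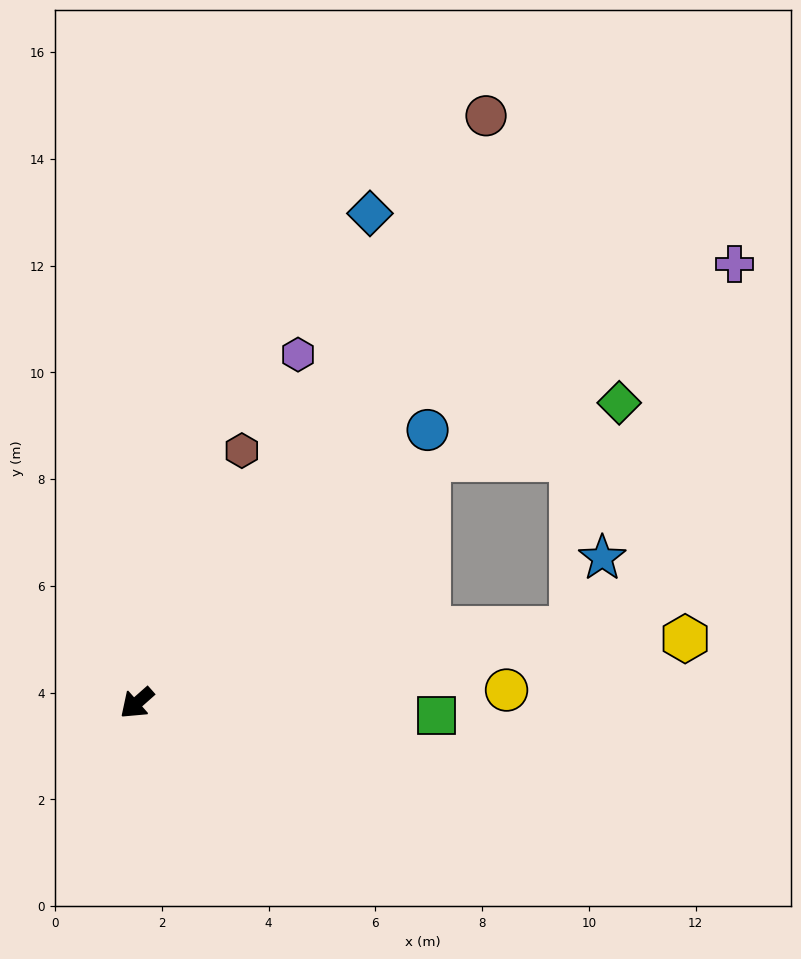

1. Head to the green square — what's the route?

turn left 136°, forward 5.6 m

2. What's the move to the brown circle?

turn right 162°, forward 12.8 m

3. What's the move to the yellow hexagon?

turn left 145°, forward 10.3 m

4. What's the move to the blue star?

blocked — turn left 148°, forward 8.3 m, then turn left 58°, forward 1.4 m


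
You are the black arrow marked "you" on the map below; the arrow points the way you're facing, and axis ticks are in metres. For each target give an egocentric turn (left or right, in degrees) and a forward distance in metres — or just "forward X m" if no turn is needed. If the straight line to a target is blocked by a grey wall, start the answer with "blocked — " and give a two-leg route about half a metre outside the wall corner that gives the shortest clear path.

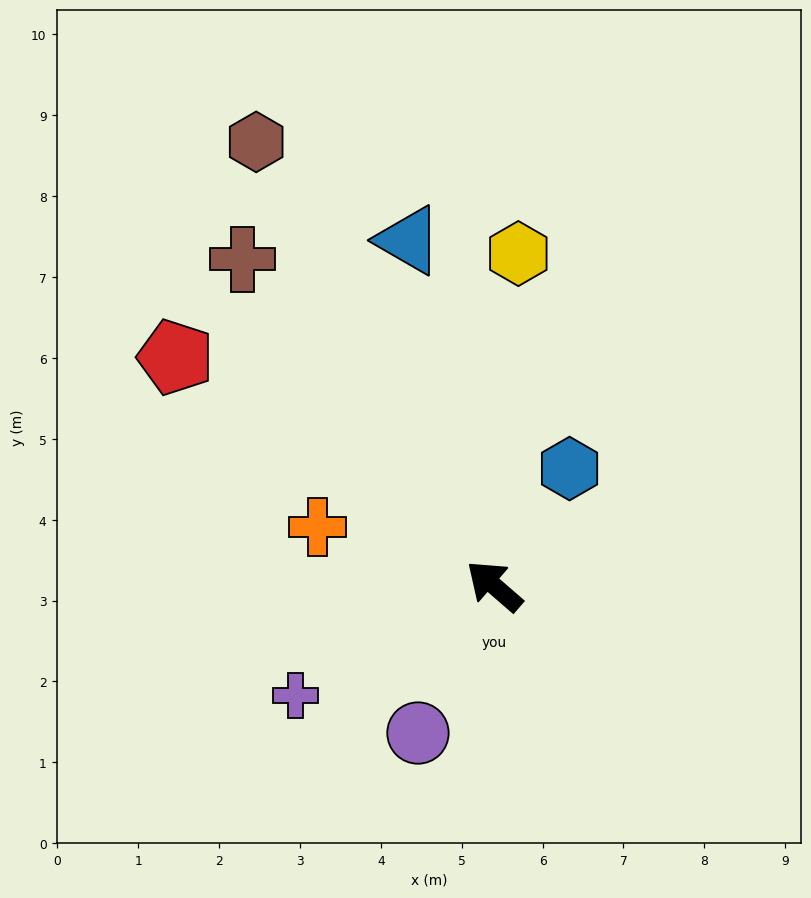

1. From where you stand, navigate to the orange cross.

turn left 23°, forward 2.3 m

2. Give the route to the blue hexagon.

turn right 82°, forward 1.7 m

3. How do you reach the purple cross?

turn left 70°, forward 2.8 m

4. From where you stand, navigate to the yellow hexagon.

turn right 53°, forward 4.1 m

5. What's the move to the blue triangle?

turn right 35°, forward 4.4 m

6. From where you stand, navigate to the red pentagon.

turn left 5°, forward 4.8 m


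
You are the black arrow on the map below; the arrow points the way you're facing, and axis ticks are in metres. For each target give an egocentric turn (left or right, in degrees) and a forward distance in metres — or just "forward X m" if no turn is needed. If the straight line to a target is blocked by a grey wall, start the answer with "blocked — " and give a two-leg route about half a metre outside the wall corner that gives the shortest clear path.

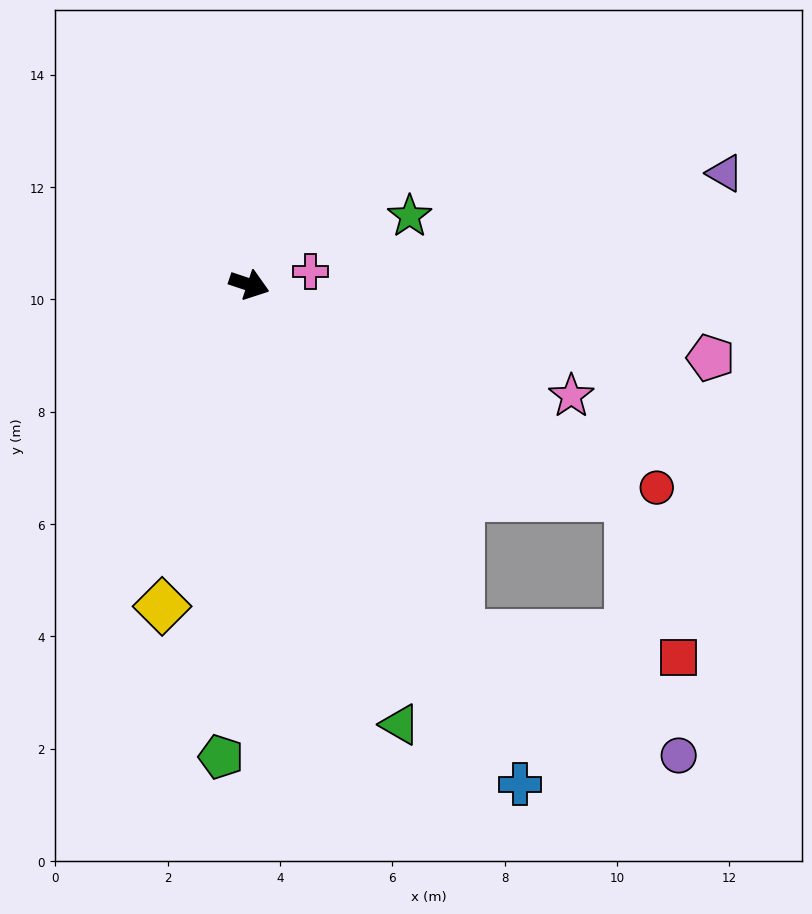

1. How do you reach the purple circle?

blocked — turn right 40°, forward 7.2 m, then turn left 29°, forward 4.5 m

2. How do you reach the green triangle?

turn right 53°, forward 8.3 m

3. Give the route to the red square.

blocked — turn right 11°, forward 7.7 m, then turn right 43°, forward 3.0 m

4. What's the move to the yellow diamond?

turn right 87°, forward 5.9 m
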